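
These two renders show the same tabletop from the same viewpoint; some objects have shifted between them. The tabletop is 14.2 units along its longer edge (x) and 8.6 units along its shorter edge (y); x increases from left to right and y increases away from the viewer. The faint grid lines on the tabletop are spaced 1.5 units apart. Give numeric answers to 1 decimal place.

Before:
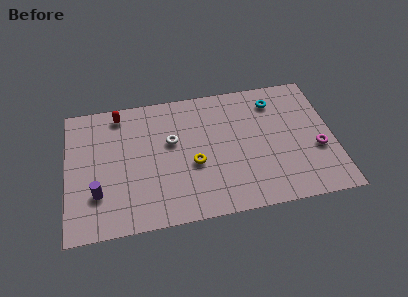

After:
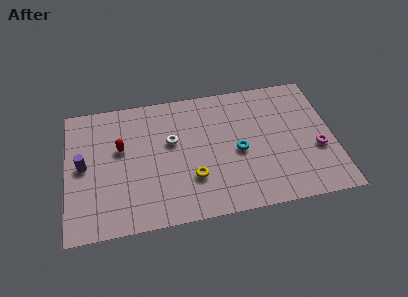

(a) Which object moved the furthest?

the cyan torus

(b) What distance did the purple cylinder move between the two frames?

2.0

The purple cylinder was near (1.6, 2.5) before and (0.9, 4.4) after, so it travelled √(0.7² + 1.9²) ≈ 2.0 units.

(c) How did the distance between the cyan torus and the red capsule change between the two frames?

-2.0

Before: roughly 8.3 units apart; after: 6.3. That's 2.0 units closer together.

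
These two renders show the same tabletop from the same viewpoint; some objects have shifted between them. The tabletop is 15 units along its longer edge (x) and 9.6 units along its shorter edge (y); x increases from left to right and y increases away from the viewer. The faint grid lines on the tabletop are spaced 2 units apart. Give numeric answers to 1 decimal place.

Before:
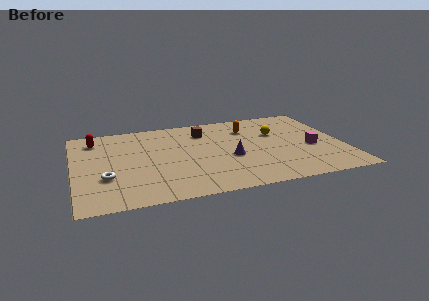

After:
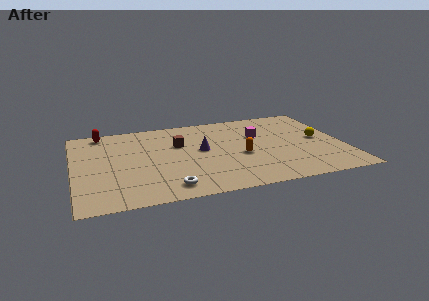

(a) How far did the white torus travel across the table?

3.8

From (1.7, 3.2) to (5.0, 1.4), the white torus covered √(3.3² + 1.8²) ≈ 3.8 units.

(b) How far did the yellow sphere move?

2.6

The yellow sphere moved from about (11.4, 6.2) to (13.7, 4.9), a distance of √(2.3² + 1.3²) ≈ 2.6.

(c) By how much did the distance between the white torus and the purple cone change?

-2.6

Before: roughly 6.9 units apart; after: 4.3. That's 2.6 units closer together.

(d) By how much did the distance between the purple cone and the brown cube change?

-2.1

The distance was about 3.7 in the first image and 1.6 in the second, so they moved 2.1 units closer together.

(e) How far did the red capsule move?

0.9

The red capsule moved from about (1.3, 7.8) to (1.7, 8.6), a distance of √(0.4² + 0.8²) ≈ 0.9.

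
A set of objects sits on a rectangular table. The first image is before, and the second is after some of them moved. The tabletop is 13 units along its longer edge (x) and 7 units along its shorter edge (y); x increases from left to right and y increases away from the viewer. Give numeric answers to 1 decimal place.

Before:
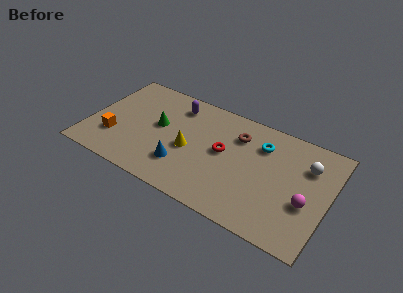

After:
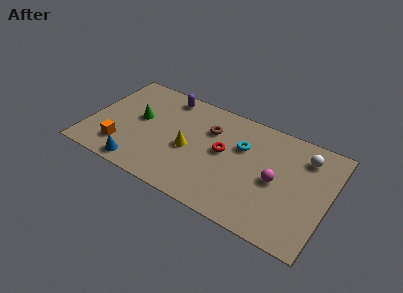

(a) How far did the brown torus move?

1.5

From (7.9, 5.2) to (6.4, 4.9), the brown torus covered √(1.5² + 0.3²) ≈ 1.5 units.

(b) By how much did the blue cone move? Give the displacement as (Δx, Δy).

(-2.2, -1.1)

From the two frames, the blue cone sits at roughly (5.3, 1.9) before and (3.1, 0.8) after.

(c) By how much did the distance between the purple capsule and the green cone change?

+0.6

Before: roughly 1.9 units apart; after: 2.5. That's 0.6 units further apart.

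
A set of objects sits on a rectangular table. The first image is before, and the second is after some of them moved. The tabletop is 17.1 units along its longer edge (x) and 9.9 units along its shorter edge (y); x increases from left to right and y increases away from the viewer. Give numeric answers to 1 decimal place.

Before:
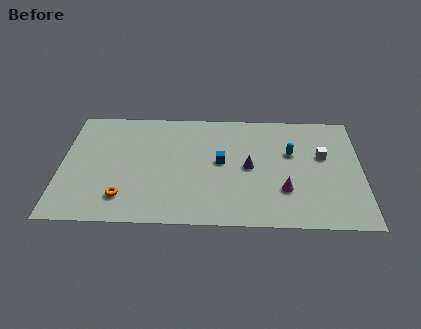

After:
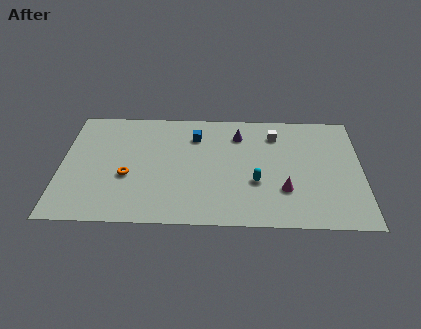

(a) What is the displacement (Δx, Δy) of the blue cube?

(-1.5, 2.2)

From the two frames, the blue cube sits at roughly (9.1, 5.3) before and (7.6, 7.5) after.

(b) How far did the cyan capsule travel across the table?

3.3

From (13.1, 6.2) to (11.1, 3.6), the cyan capsule covered √(2.0² + 2.6²) ≈ 3.3 units.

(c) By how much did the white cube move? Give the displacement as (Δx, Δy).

(-2.7, 1.8)

The white cube started near (14.9, 6.0) and ended near (12.2, 7.8).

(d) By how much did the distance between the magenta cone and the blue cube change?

+2.5

They were about 4.3 units apart before and 6.8 after — 2.5 units further apart.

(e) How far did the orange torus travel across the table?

1.8

The orange torus moved from about (3.6, 2.1) to (3.8, 3.9), a distance of √(0.2² + 1.8²) ≈ 1.8.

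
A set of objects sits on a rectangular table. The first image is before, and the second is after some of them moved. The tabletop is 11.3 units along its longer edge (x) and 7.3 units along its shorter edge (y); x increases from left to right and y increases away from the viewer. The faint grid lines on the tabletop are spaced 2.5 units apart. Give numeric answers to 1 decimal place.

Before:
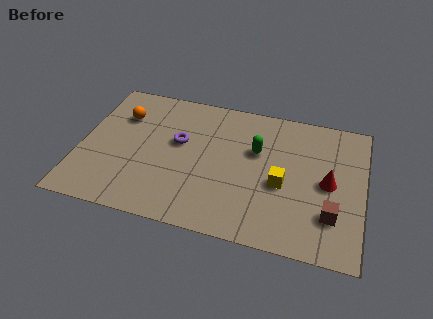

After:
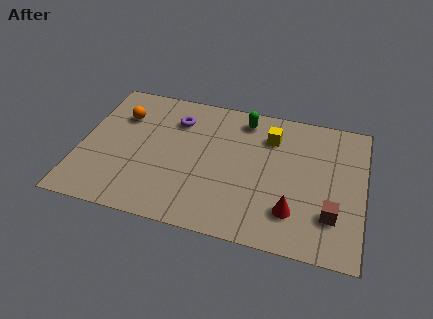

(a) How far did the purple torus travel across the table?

1.2

The purple torus moved from about (3.9, 4.3) to (3.7, 5.5), a distance of √(0.2² + 1.2²) ≈ 1.2.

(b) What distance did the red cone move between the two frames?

2.2

From (9.9, 3.6) to (8.6, 1.8), the red cone covered √(1.3² + 1.8²) ≈ 2.2 units.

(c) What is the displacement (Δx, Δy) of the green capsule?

(-0.6, 1.6)

From the two frames, the green capsule sits at roughly (7.0, 4.6) before and (6.4, 6.2) after.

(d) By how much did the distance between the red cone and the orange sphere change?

-0.7

Before: roughly 8.6 units apart; after: 7.9. That's 0.7 units closer together.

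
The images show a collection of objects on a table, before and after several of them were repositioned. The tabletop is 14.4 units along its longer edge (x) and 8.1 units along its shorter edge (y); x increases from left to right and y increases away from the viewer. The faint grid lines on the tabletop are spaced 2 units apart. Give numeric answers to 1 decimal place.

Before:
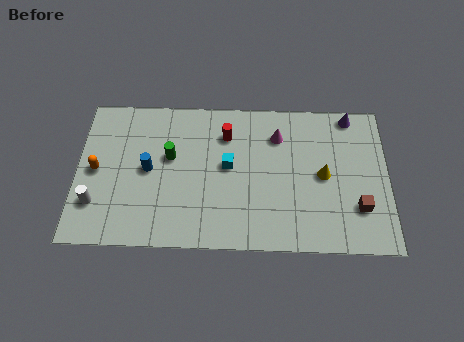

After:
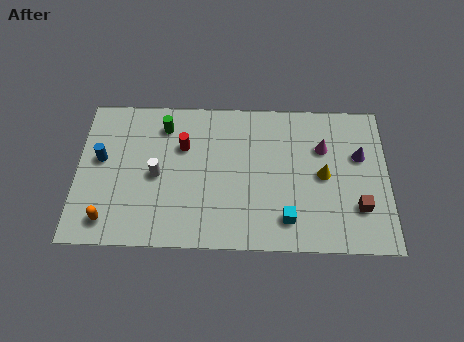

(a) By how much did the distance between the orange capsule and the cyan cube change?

+2.1

Before: roughly 6.1 units apart; after: 8.2. That's 2.1 units further apart.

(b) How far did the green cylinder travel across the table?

1.7

From (4.3, 4.8) to (4.0, 6.5), the green cylinder covered √(0.3² + 1.7²) ≈ 1.7 units.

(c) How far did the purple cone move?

2.2

From (12.7, 7.3) to (13.1, 5.1), the purple cone covered √(0.4² + 2.2²) ≈ 2.2 units.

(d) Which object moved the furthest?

the cyan cube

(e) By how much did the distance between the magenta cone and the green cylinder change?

+2.3

The distance was about 5.2 in the first image and 7.5 in the second, so they moved 2.3 units further apart.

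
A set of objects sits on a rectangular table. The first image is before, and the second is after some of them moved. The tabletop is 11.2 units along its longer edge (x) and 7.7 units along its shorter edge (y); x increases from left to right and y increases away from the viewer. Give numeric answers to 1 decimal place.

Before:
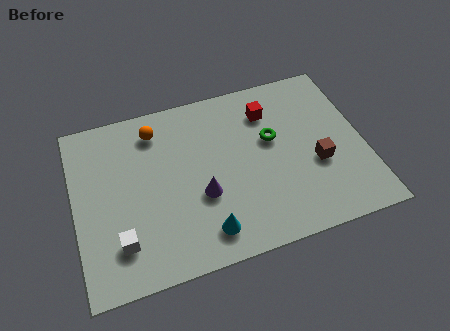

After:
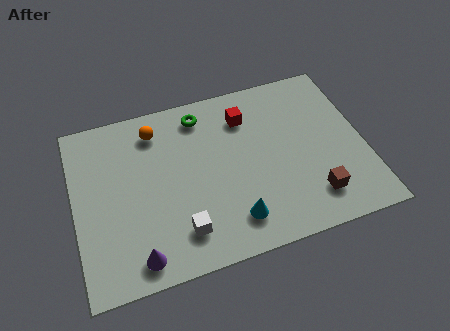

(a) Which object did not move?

the orange sphere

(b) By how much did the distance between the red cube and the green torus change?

+0.5

The distance was about 1.3 in the first image and 1.8 in the second, so they moved 0.5 units further apart.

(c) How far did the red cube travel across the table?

0.9

The red cube moved from about (7.7, 5.9) to (6.8, 5.9), a distance of √(0.9² + 0.0²) ≈ 0.9.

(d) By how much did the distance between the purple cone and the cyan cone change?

+2.1

Before: roughly 1.6 units apart; after: 3.7. That's 2.1 units further apart.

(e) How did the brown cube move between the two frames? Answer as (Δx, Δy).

(-0.3, -1.4)

The brown cube was at about (9.3, 3.0) and moved to about (9.0, 1.6).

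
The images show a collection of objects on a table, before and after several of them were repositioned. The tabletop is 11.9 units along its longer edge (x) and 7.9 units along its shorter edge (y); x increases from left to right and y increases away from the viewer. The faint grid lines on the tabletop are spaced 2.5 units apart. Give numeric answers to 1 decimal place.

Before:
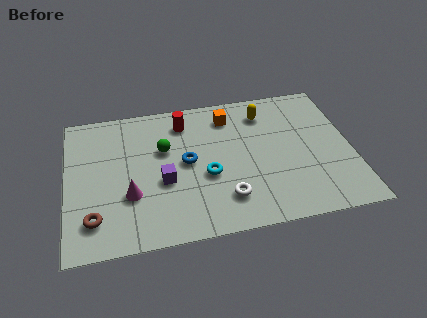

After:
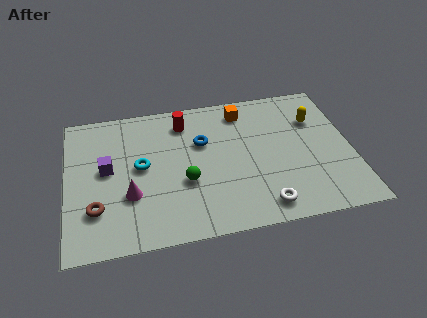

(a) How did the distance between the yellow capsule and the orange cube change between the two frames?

+1.7

Before: roughly 1.5 units apart; after: 3.2. That's 1.7 units further apart.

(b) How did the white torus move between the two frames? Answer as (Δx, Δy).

(1.5, -0.7)

The white torus was at about (6.5, 1.8) and moved to about (8.0, 1.1).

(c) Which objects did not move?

the red cylinder and the magenta cone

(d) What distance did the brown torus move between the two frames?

0.5

The brown torus was near (1.1, 1.7) before and (1.2, 2.2) after, so it travelled √(0.1² + 0.5²) ≈ 0.5 units.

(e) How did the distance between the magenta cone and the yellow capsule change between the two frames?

+1.6

The distance was about 6.8 in the first image and 8.4 in the second, so they moved 1.6 units further apart.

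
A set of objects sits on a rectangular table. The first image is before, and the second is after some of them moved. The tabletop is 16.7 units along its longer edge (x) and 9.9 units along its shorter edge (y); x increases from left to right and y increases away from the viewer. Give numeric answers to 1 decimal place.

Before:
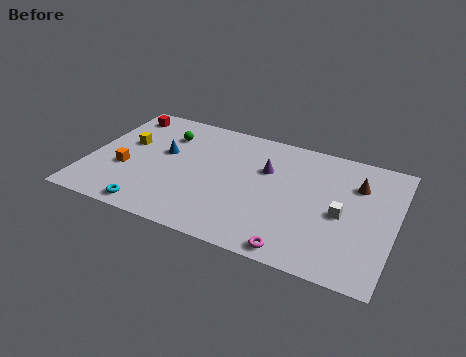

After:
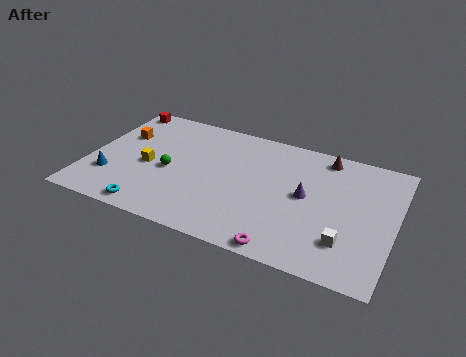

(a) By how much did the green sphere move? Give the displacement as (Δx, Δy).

(0.6, -3.0)

From the two frames, the green sphere sits at roughly (3.9, 7.4) before and (4.5, 4.4) after.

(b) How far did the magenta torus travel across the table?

0.6

The magenta torus moved from about (11.8, 0.9) to (11.2, 0.8), a distance of √(0.6² + 0.1²) ≈ 0.6.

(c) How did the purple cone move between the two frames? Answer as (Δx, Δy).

(2.3, -1.3)

The purple cone was at about (9.6, 6.5) and moved to about (11.9, 5.2).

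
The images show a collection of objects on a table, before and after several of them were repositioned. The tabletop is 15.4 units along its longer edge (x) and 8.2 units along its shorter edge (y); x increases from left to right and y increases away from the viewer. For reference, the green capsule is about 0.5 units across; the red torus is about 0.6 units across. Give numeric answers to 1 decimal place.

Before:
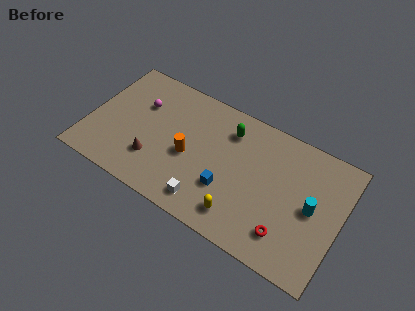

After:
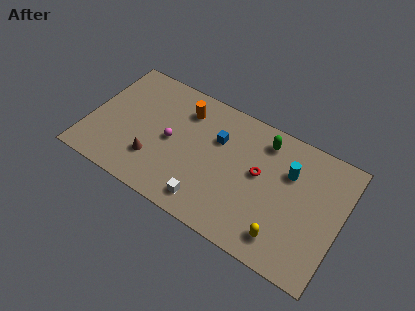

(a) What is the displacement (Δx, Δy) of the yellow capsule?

(2.6, 0.0)

The yellow capsule was at about (9.7, 1.5) and moved to about (12.3, 1.5).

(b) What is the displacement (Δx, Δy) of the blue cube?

(-1.0, 2.8)

The blue cube started near (8.7, 2.7) and ended near (7.7, 5.5).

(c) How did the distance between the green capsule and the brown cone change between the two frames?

+1.9

Before: roughly 5.8 units apart; after: 7.7. That's 1.9 units further apart.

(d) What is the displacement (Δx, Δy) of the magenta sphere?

(2.1, -1.5)

The magenta sphere was at about (2.9, 5.5) and moved to about (5.0, 4.0).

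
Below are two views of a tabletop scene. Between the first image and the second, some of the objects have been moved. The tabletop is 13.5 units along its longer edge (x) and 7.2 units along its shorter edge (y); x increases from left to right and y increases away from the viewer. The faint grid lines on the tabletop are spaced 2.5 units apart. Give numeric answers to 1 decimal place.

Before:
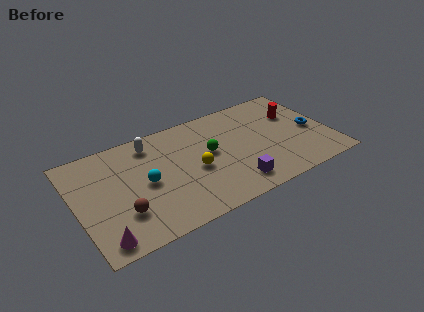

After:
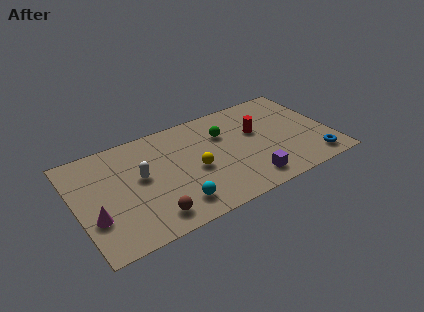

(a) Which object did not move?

the yellow sphere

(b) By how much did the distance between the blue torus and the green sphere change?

+0.3

They were about 5.5 units apart before and 5.8 after — 0.3 units further apart.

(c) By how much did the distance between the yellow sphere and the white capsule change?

-0.5

Before: roughly 3.4 units apart; after: 2.9. That's 0.5 units closer together.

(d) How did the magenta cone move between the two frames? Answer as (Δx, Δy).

(-0.2, 1.5)

The magenta cone was at about (1.0, 0.9) and moved to about (0.8, 2.4).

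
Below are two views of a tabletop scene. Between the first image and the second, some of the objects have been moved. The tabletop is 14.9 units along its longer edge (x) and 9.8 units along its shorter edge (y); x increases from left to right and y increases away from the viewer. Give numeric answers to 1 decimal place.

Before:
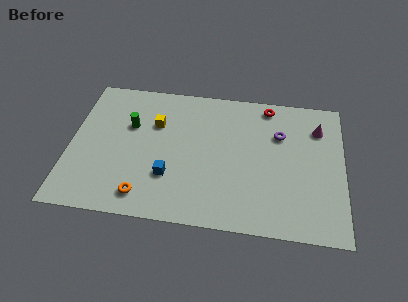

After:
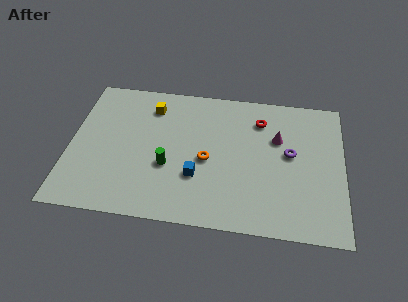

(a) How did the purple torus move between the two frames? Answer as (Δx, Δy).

(0.6, -1.3)

The purple torus started near (11.4, 6.7) and ended near (12.0, 5.4).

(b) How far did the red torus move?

1.2

The red torus was near (10.7, 8.7) before and (10.3, 7.6) after, so it travelled √(0.4² + 1.1²) ≈ 1.2 units.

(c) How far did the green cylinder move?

3.4

The green cylinder was near (3.2, 6.3) before and (5.4, 3.7) after, so it travelled √(2.2² + 2.6²) ≈ 3.4 units.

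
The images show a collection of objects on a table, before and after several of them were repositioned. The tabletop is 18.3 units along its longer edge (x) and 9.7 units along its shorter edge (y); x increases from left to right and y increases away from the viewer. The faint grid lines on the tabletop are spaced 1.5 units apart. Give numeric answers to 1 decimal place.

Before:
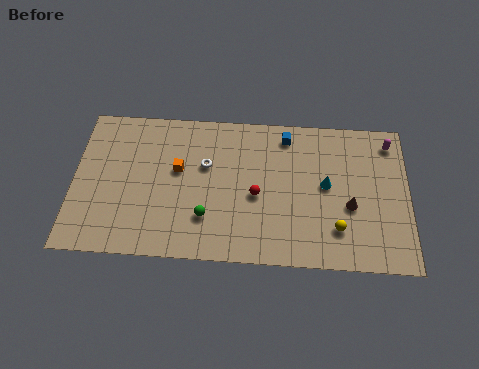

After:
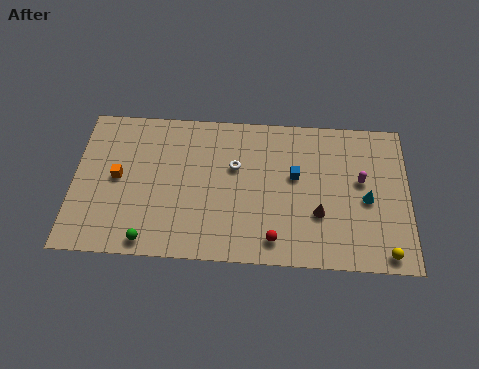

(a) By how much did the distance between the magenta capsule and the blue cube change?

-2.1

Before: roughly 5.7 units apart; after: 3.6. That's 2.1 units closer together.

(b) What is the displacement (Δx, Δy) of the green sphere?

(-3.1, -1.7)

From the two frames, the green sphere sits at roughly (7.3, 2.7) before and (4.2, 1.0) after.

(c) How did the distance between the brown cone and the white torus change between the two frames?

-2.8

They were about 8.2 units apart before and 5.4 after — 2.8 units closer together.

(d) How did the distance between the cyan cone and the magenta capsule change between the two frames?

-3.4

The distance was about 4.6 in the first image and 1.2 in the second, so they moved 3.4 units closer together.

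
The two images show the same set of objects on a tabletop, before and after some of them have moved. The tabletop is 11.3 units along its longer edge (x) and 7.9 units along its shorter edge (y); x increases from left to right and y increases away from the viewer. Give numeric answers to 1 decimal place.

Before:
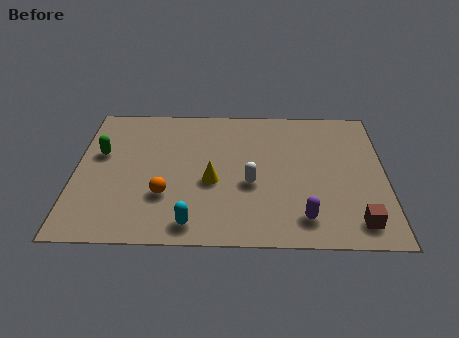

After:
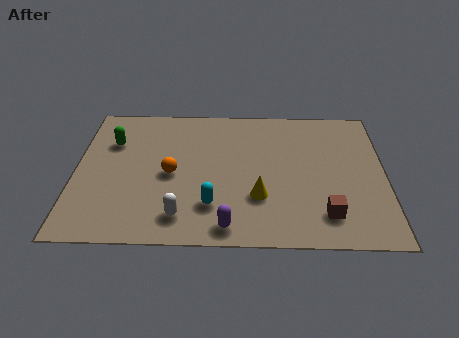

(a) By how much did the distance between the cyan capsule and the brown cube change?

-1.8

They were about 5.9 units apart before and 4.1 after — 1.8 units closer together.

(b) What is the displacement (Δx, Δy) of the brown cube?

(-1.1, 0.4)

From the two frames, the brown cube sits at roughly (10.2, 1.2) before and (9.1, 1.6) after.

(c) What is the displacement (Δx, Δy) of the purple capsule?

(-2.7, -0.5)

The purple capsule started near (8.3, 1.4) and ended near (5.6, 0.9).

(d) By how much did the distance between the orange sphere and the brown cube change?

-1.0

The distance was about 7.0 in the first image and 6.0 in the second, so they moved 1.0 units closer together.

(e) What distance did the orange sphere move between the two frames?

1.2

The orange sphere moved from about (3.3, 2.5) to (3.5, 3.7), a distance of √(0.2² + 1.2²) ≈ 1.2.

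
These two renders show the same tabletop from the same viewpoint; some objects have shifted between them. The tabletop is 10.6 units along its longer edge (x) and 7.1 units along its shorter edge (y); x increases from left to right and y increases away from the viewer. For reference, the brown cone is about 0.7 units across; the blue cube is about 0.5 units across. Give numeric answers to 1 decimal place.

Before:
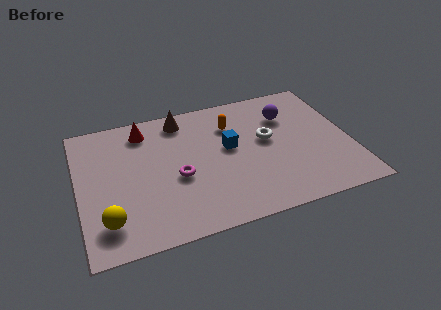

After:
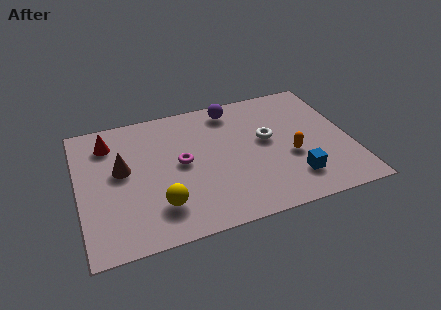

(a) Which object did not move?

the white torus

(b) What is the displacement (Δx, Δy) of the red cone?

(-1.4, -0.3)

The red cone was at about (2.7, 5.9) and moved to about (1.3, 5.6).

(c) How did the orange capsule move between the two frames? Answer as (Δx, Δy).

(2.1, -2.4)

The orange capsule started near (6.1, 5.2) and ended near (8.2, 2.8).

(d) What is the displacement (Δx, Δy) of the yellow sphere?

(2.0, 0.2)

The yellow sphere started near (1.0, 1.5) and ended near (3.0, 1.7).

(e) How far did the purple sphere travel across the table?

2.3

The purple sphere moved from about (8.3, 5.1) to (6.2, 6.1), a distance of √(2.1² + 1.0²) ≈ 2.3.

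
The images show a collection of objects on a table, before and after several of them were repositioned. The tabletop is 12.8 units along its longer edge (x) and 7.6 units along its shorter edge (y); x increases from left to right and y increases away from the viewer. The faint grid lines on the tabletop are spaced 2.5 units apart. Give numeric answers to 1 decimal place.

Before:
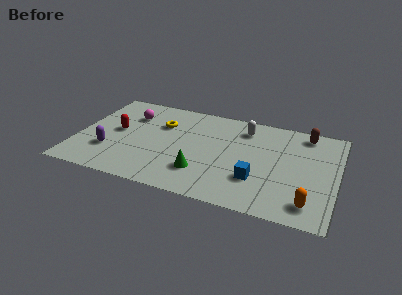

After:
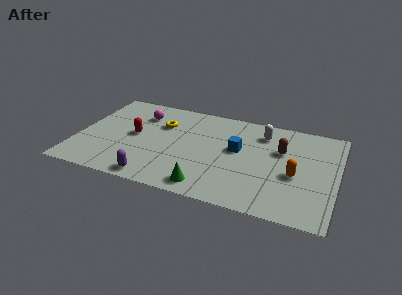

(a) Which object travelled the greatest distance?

the purple capsule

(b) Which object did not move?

the yellow torus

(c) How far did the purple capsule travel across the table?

2.8

From (1.7, 2.3) to (4.1, 0.8), the purple capsule covered √(2.4² + 1.5²) ≈ 2.8 units.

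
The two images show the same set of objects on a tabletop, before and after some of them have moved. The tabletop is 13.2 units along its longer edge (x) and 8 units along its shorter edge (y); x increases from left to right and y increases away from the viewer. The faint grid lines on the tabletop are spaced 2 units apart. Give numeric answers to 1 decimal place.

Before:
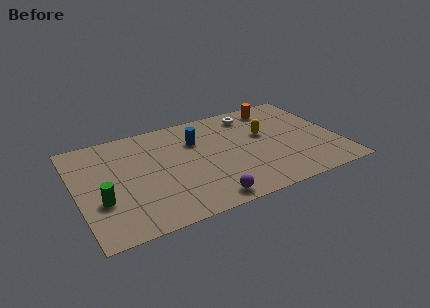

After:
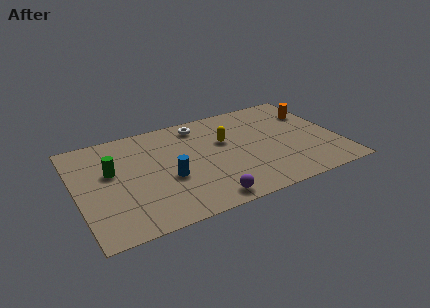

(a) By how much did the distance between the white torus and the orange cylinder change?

+4.6

The distance was about 1.3 in the first image and 5.9 in the second, so they moved 4.6 units further apart.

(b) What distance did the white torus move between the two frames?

2.7

From (9.2, 6.7) to (6.5, 6.8), the white torus covered √(2.7² + 0.1²) ≈ 2.7 units.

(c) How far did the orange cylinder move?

2.1

The orange cylinder was near (10.5, 6.8) before and (12.3, 5.7) after, so it travelled √(1.8² + 1.1²) ≈ 2.1 units.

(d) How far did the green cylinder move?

2.1

The green cylinder was near (1.1, 2.8) before and (1.8, 4.8) after, so it travelled √(0.7² + 2.0²) ≈ 2.1 units.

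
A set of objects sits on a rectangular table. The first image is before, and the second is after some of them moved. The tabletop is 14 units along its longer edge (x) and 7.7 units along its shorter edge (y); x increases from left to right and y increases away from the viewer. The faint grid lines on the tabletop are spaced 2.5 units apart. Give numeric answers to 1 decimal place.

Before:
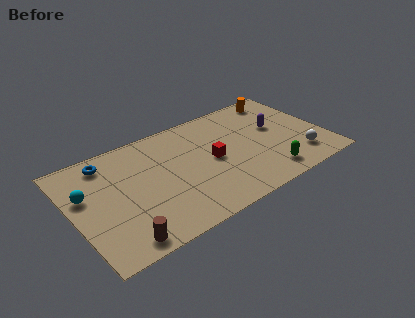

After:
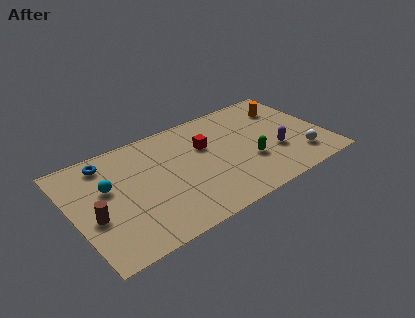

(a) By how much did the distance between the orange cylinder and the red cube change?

-0.5

The distance was about 5.4 in the first image and 4.9 in the second, so they moved 0.5 units closer together.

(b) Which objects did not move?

the white sphere and the blue torus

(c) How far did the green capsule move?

1.6

From (10.4, 1.3) to (9.6, 2.7), the green capsule covered √(0.8² + 1.4²) ≈ 1.6 units.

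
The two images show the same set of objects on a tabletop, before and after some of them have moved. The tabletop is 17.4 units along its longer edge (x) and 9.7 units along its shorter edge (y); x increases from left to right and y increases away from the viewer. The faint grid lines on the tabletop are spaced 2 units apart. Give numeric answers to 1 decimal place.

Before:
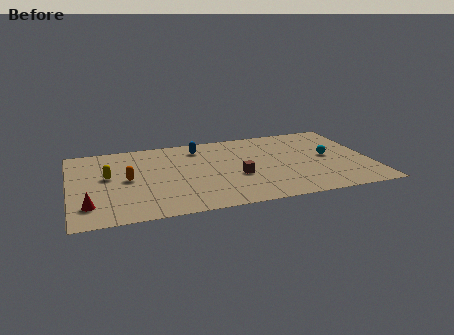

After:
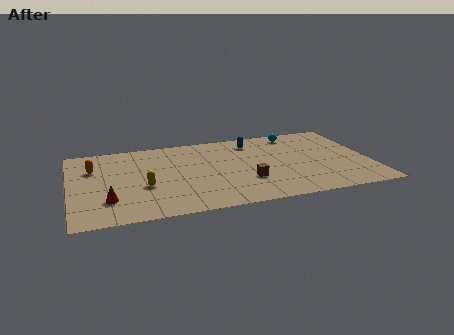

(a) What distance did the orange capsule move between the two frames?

2.6

From (3.3, 4.9) to (1.4, 6.7), the orange capsule covered √(1.9² + 1.8²) ≈ 2.6 units.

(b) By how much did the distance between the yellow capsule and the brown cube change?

-1.7

They were about 7.6 units apart before and 5.9 after — 1.7 units closer together.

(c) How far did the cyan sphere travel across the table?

3.8

The cyan sphere moved from about (15.0, 5.0) to (13.4, 8.4), a distance of √(1.6² + 3.4²) ≈ 3.8.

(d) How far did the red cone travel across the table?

1.2

The red cone moved from about (1.0, 2.2) to (2.1, 2.6), a distance of √(1.1² + 0.4²) ≈ 1.2.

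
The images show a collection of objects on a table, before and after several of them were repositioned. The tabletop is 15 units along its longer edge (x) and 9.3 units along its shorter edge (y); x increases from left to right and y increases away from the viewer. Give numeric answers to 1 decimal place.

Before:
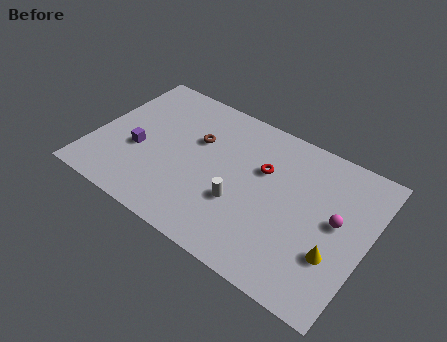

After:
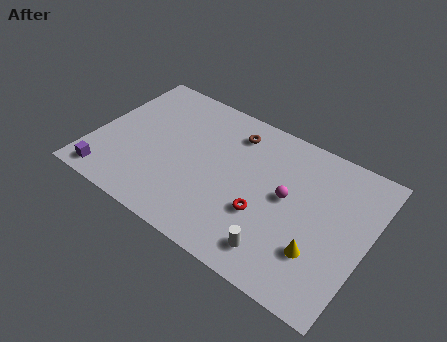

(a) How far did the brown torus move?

2.3

From (5.4, 6.0) to (7.2, 7.5), the brown torus covered √(1.8² + 1.5²) ≈ 2.3 units.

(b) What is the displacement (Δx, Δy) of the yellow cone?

(-0.8, -0.3)

The yellow cone was at about (13.5, 3.0) and moved to about (12.7, 2.7).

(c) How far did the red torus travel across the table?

2.7

The red torus moved from about (9.1, 6.0) to (9.6, 3.3), a distance of √(0.5² + 2.7²) ≈ 2.7.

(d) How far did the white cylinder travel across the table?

2.9

The white cylinder moved from about (8.3, 3.3) to (10.7, 1.6), a distance of √(2.4² + 1.7²) ≈ 2.9.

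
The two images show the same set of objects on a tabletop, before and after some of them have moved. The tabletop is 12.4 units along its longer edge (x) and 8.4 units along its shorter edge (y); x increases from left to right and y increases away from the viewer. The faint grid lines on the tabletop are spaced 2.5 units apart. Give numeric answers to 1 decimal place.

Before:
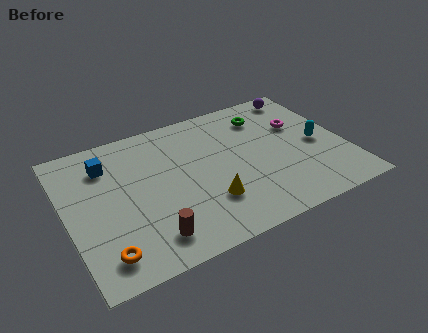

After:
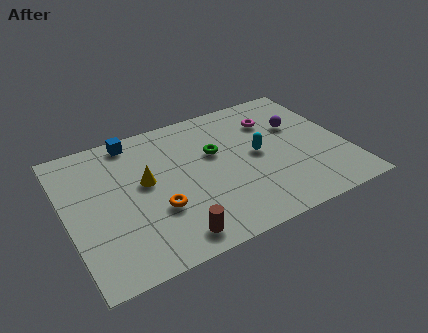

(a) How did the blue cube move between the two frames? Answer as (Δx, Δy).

(1.3, 1.1)

The blue cube started near (2.0, 6.4) and ended near (3.3, 7.5).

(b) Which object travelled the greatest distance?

the yellow cone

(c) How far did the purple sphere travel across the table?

2.1

From (11.1, 7.4) to (10.5, 5.4), the purple sphere covered √(0.6² + 2.0²) ≈ 2.1 units.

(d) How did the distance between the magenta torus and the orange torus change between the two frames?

-3.5

The distance was about 10.1 in the first image and 6.6 in the second, so they moved 3.5 units closer together.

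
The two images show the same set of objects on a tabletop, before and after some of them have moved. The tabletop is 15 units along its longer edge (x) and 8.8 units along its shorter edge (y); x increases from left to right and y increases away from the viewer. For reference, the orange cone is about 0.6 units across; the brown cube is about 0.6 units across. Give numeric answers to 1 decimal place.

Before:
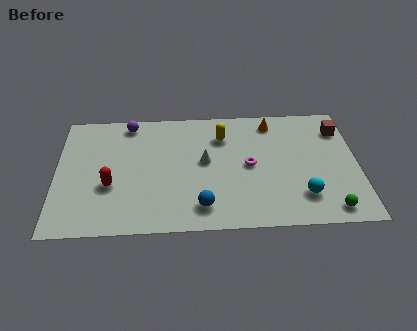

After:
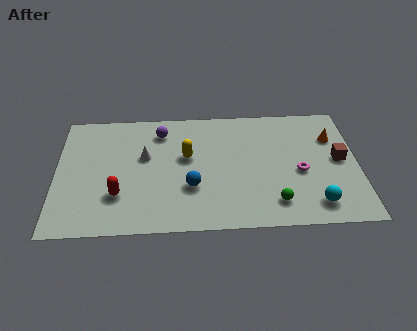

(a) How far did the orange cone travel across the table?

3.3

From (10.8, 7.5) to (13.8, 6.2), the orange cone covered √(3.0² + 1.3²) ≈ 3.3 units.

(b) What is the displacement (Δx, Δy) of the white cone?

(-3.0, 0.5)

The white cone started near (7.4, 4.8) and ended near (4.4, 5.3).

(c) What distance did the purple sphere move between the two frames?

1.7

From (3.6, 7.8) to (5.2, 7.1), the purple sphere covered √(1.6² + 0.7²) ≈ 1.7 units.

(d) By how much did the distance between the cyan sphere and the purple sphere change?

-0.9

Before: roughly 10.3 units apart; after: 9.4. That's 0.9 units closer together.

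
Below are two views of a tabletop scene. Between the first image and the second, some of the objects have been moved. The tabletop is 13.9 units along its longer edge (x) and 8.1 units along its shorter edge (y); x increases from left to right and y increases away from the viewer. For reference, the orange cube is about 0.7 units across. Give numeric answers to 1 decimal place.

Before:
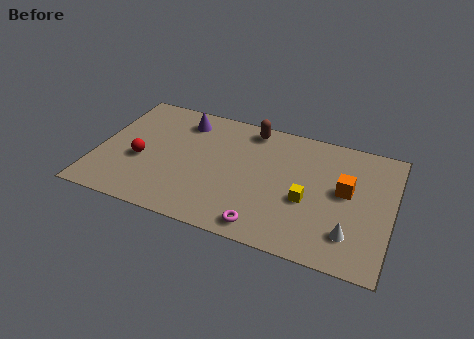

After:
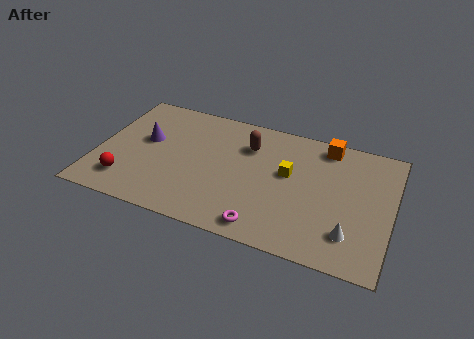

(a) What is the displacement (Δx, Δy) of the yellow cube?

(-1.0, 1.4)

The yellow cube started near (10.0, 3.3) and ended near (9.0, 4.7).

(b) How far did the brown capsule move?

1.2

The brown capsule was near (7.0, 7.1) before and (7.0, 5.9) after, so it travelled √(0.0² + 1.2²) ≈ 1.2 units.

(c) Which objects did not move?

the magenta torus and the white cone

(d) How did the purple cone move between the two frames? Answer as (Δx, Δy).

(-1.6, -1.9)

The purple cone was at about (3.8, 6.6) and moved to about (2.2, 4.7).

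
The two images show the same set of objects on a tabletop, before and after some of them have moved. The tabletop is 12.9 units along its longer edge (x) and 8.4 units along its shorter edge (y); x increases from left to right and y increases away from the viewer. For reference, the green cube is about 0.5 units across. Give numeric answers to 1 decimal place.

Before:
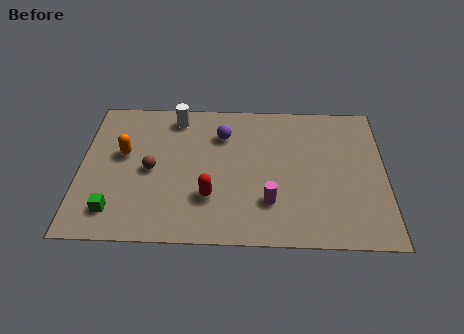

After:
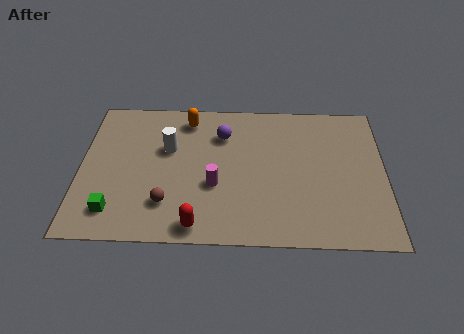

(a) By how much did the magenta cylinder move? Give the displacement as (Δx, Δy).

(-2.3, 0.9)

From the two frames, the magenta cylinder sits at roughly (8.0, 2.3) before and (5.7, 3.2) after.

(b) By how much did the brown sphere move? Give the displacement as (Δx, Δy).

(0.7, -1.9)

The brown sphere started near (3.0, 4.0) and ended near (3.7, 2.1).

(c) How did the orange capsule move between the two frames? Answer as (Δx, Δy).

(2.7, 2.2)

The orange capsule was at about (1.8, 4.9) and moved to about (4.5, 7.1).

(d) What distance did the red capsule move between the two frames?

1.7

The red capsule moved from about (5.5, 2.5) to (5.0, 0.9), a distance of √(0.5² + 1.6²) ≈ 1.7.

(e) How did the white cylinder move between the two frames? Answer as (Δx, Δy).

(-0.3, -1.9)

From the two frames, the white cylinder sits at roughly (4.0, 7.2) before and (3.7, 5.3) after.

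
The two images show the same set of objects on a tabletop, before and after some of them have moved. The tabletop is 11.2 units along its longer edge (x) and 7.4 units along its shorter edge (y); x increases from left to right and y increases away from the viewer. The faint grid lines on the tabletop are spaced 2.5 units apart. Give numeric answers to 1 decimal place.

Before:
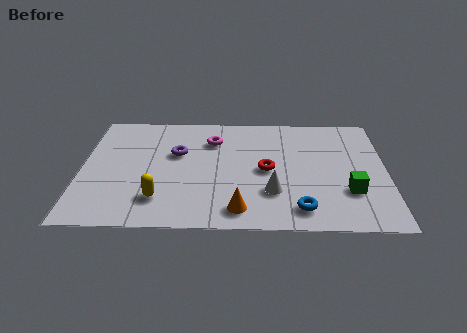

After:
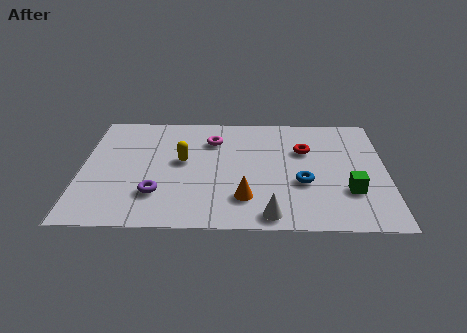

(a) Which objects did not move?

the green cube and the magenta torus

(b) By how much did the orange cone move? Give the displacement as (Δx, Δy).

(0.2, 0.7)

The orange cone started near (5.8, 1.1) and ended near (6.0, 1.8).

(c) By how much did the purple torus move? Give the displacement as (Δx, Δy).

(-0.7, -2.6)

From the two frames, the purple torus sits at roughly (3.5, 4.6) before and (2.8, 2.0) after.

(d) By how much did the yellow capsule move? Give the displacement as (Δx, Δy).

(0.8, 2.4)

From the two frames, the yellow capsule sits at roughly (2.9, 1.7) before and (3.7, 4.1) after.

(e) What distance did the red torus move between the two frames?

1.9

From (6.8, 3.6) to (8.2, 4.9), the red torus covered √(1.4² + 1.3²) ≈ 1.9 units.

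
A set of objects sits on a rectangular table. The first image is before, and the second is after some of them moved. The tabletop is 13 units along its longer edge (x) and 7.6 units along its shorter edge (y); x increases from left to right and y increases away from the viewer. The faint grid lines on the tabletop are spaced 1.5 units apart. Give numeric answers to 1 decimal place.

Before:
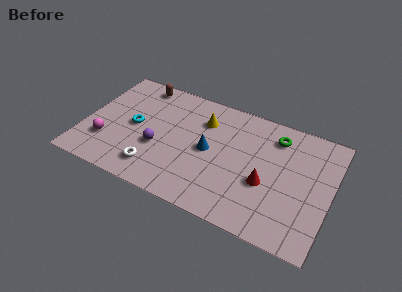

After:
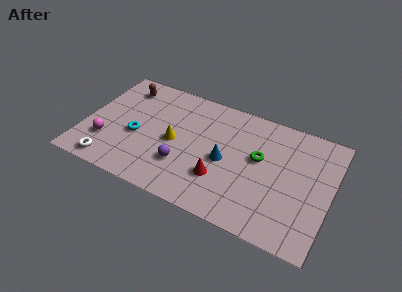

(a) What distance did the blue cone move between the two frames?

0.9

The blue cone moved from about (6.6, 3.8) to (7.5, 3.5), a distance of √(0.9² + 0.3²) ≈ 0.9.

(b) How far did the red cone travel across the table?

2.4

The red cone moved from about (9.7, 3.0) to (7.4, 2.3), a distance of √(2.3² + 0.7²) ≈ 2.4.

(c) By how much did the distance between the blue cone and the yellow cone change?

+0.8

The distance was about 1.9 in the first image and 2.7 in the second, so they moved 0.8 units further apart.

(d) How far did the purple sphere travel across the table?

1.5

The purple sphere moved from about (4.0, 2.9) to (5.4, 2.3), a distance of √(1.4² + 0.6²) ≈ 1.5.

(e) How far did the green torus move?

1.8

The green torus moved from about (9.9, 6.1) to (9.2, 4.4), a distance of √(0.7² + 1.7²) ≈ 1.8.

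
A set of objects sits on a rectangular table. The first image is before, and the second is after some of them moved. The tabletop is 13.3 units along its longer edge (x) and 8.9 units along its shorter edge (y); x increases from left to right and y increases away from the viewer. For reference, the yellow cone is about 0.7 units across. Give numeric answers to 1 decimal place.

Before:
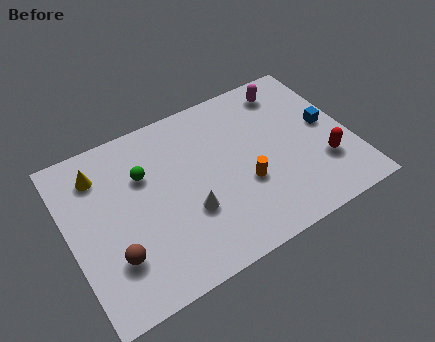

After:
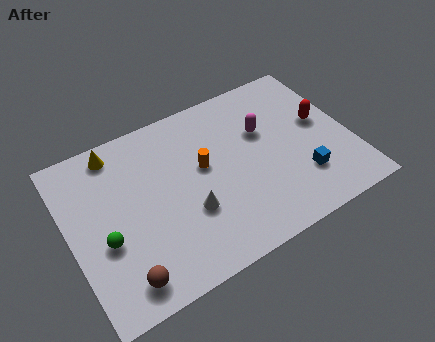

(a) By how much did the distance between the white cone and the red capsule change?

+0.6

The distance was about 6.4 in the first image and 7.0 in the second, so they moved 0.6 units further apart.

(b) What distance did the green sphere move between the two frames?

3.3

The green sphere was near (3.7, 6.0) before and (1.5, 3.5) after, so it travelled √(2.2² + 2.5²) ≈ 3.3 units.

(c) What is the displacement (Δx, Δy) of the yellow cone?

(0.9, 0.8)

From the two frames, the yellow cone sits at roughly (1.7, 7.0) before and (2.6, 7.8) after.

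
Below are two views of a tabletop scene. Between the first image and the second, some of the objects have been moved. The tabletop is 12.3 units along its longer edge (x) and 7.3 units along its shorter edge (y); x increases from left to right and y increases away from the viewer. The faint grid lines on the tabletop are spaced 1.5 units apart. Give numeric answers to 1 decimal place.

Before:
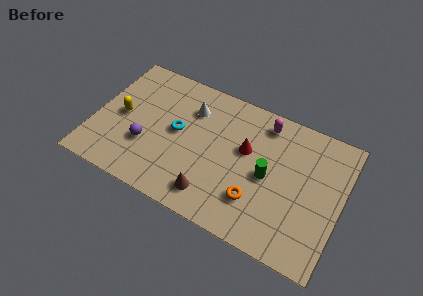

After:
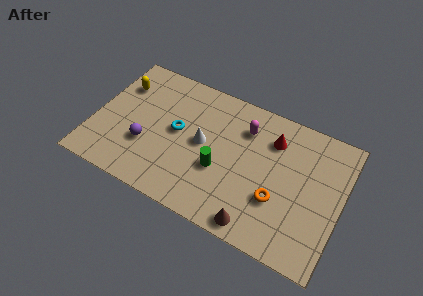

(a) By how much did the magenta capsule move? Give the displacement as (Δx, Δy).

(-0.9, -0.7)

From the two frames, the magenta capsule sits at roughly (8.2, 6.2) before and (7.3, 5.5) after.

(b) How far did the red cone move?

1.6

The red cone moved from about (7.5, 4.4) to (8.7, 5.5), a distance of √(1.2² + 1.1²) ≈ 1.6.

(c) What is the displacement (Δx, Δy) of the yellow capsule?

(-0.3, 1.7)

From the two frames, the yellow capsule sits at roughly (1.3, 3.6) before and (1.0, 5.3) after.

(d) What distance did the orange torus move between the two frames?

1.1

The orange torus moved from about (8.3, 2.0) to (9.3, 2.5), a distance of √(1.0² + 0.5²) ≈ 1.1.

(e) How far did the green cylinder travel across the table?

2.4

The green cylinder was near (8.7, 3.5) before and (6.4, 2.8) after, so it travelled √(2.3² + 0.7²) ≈ 2.4 units.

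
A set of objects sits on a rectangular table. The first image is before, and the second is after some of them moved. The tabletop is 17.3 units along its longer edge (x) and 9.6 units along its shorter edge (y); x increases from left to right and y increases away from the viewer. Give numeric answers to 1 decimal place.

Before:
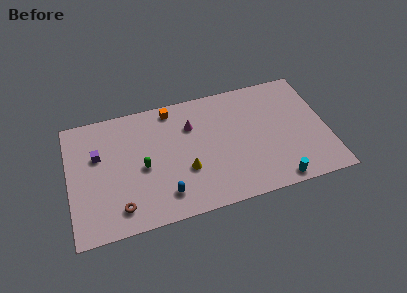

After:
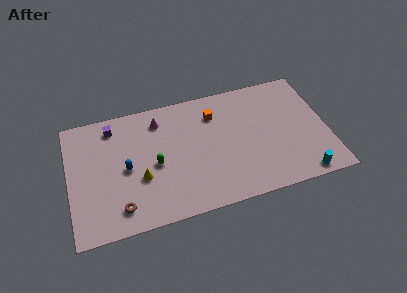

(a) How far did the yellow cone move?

3.0

The yellow cone moved from about (7.7, 3.4) to (4.7, 3.6), a distance of √(3.0² + 0.2²) ≈ 3.0.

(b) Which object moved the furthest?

the blue capsule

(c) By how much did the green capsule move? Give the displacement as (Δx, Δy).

(0.8, 0.0)

The green capsule was at about (4.9, 4.4) and moved to about (5.7, 4.4).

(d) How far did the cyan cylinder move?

1.7

The cyan cylinder moved from about (13.6, 0.9) to (15.3, 0.9), a distance of √(1.7² + 0.0²) ≈ 1.7.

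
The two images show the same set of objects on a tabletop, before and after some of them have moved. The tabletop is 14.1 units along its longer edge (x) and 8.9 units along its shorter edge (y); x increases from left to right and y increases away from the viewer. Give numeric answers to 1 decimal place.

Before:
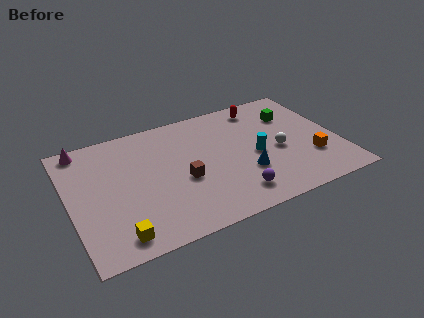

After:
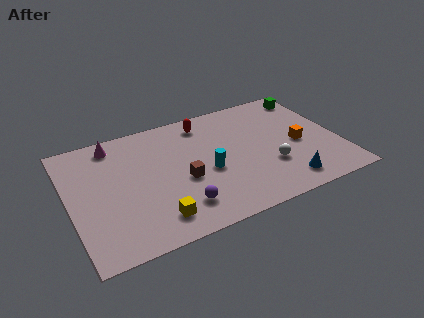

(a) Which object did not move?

the brown cube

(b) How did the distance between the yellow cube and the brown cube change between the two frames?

-1.8

The distance was about 4.5 in the first image and 2.7 in the second, so they moved 1.8 units closer together.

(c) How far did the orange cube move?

1.4

From (12.5, 2.7) to (12.0, 4.0), the orange cube covered √(0.5² + 1.3²) ≈ 1.4 units.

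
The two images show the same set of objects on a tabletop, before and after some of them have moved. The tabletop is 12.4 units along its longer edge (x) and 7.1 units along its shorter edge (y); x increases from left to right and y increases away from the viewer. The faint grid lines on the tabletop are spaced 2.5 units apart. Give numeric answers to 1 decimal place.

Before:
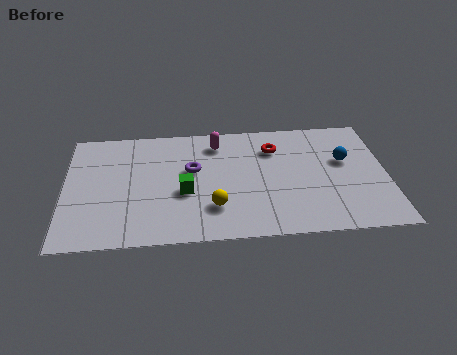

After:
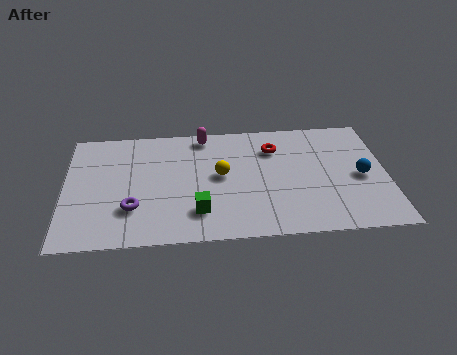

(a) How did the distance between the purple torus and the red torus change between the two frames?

+3.0

Before: roughly 3.4 units apart; after: 6.4. That's 3.0 units further apart.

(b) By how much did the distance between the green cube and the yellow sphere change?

+0.8

They were about 1.5 units apart before and 2.3 after — 0.8 units further apart.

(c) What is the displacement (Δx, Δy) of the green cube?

(0.5, -1.2)

The green cube was at about (4.6, 2.9) and moved to about (5.1, 1.7).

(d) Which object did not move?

the red torus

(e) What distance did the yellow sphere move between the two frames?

1.9

The yellow sphere moved from about (5.7, 1.9) to (6.0, 3.8), a distance of √(0.3² + 1.9²) ≈ 1.9.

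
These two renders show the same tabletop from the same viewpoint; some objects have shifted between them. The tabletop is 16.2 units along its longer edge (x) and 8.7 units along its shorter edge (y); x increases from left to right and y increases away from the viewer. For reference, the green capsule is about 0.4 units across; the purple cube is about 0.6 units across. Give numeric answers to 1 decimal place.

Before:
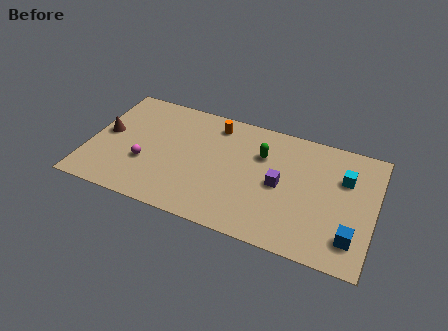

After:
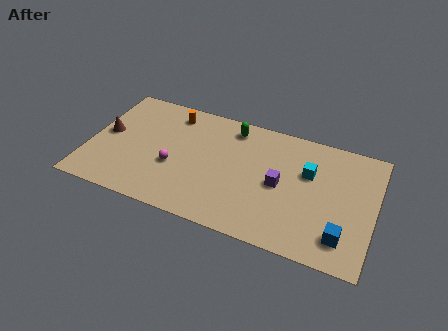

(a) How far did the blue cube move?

0.5

From (15.1, 1.9) to (14.6, 1.8), the blue cube covered √(0.5² + 0.1²) ≈ 0.5 units.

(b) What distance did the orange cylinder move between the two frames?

2.5

The orange cylinder was near (6.9, 7.3) before and (4.4, 7.3) after, so it travelled √(2.5² + 0.0²) ≈ 2.5 units.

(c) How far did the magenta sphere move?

1.6

The magenta sphere was near (3.3, 3.1) before and (4.9, 3.4) after, so it travelled √(1.6² + 0.3²) ≈ 1.6 units.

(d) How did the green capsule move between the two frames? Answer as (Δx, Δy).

(-1.8, 1.4)

The green capsule started near (9.7, 6.0) and ended near (7.9, 7.4).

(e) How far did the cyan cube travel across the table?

2.0

The cyan cube was near (14.4, 5.9) before and (12.4, 5.6) after, so it travelled √(2.0² + 0.3²) ≈ 2.0 units.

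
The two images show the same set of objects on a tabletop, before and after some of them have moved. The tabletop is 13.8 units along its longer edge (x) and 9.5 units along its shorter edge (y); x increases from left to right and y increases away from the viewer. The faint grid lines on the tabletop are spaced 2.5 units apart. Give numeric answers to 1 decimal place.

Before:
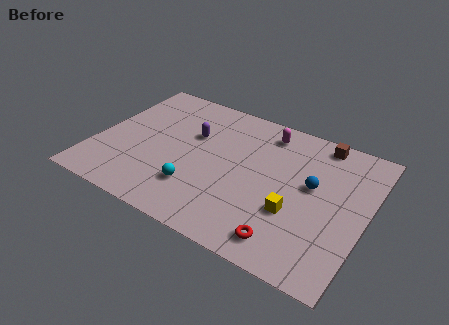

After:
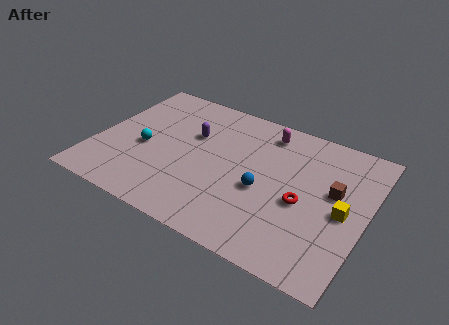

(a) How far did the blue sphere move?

2.7

From (11.0, 5.4) to (8.7, 4.0), the blue sphere covered √(2.3² + 1.4²) ≈ 2.7 units.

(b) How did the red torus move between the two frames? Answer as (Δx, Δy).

(0.4, 2.7)

The red torus started near (10.3, 1.4) and ended near (10.7, 4.1).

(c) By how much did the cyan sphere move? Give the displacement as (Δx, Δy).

(-3.0, 1.6)

The cyan sphere was at about (5.5, 2.5) and moved to about (2.5, 4.1).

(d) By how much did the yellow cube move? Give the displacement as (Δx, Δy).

(2.3, 1.1)

From the two frames, the yellow cube sits at roughly (10.4, 3.3) before and (12.7, 4.4) after.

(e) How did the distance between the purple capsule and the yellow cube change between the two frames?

+1.8

Before: roughly 6.4 units apart; after: 8.2. That's 1.8 units further apart.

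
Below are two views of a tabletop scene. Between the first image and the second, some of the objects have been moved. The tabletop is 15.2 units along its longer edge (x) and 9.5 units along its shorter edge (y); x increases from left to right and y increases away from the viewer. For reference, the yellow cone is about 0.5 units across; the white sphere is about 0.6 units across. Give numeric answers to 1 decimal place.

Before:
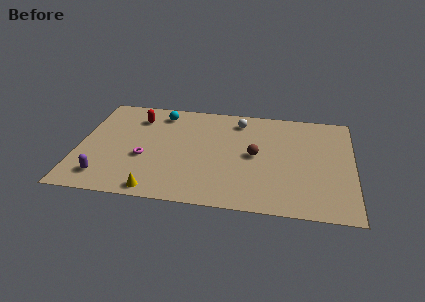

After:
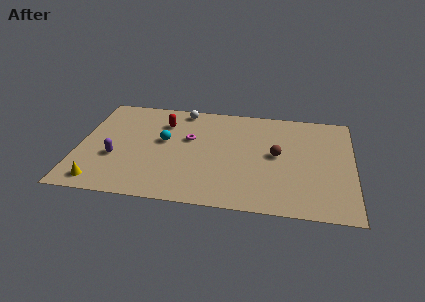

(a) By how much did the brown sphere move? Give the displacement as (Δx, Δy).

(1.2, 0.2)

The brown sphere started near (9.8, 4.8) and ended near (11.0, 5.0).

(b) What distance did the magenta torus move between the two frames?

3.2

The magenta torus was near (3.7, 3.7) before and (6.1, 5.8) after, so it travelled √(2.4² + 2.1²) ≈ 3.2 units.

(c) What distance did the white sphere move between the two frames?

3.3

The white sphere moved from about (8.8, 7.9) to (5.6, 8.5), a distance of √(3.2² + 0.6²) ≈ 3.3.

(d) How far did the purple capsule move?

1.9

The purple capsule moved from about (1.6, 1.7) to (2.1, 3.5), a distance of √(0.5² + 1.8²) ≈ 1.9.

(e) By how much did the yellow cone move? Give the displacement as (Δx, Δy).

(-3.1, 0.3)

The yellow cone was at about (4.5, 0.9) and moved to about (1.4, 1.2).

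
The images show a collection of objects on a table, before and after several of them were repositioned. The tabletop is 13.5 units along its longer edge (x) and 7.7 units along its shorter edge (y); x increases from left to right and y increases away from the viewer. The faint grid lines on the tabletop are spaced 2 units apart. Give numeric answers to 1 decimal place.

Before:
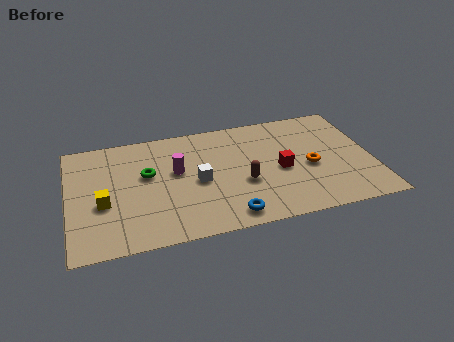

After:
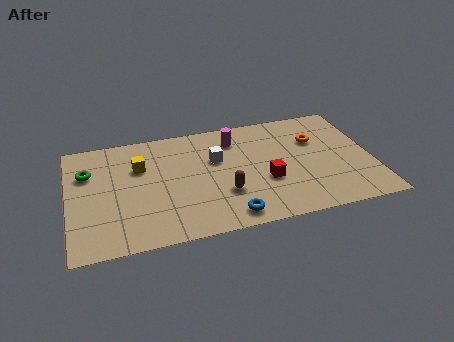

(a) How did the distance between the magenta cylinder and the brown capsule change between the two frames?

+0.4

The distance was about 3.3 in the first image and 3.7 in the second, so they moved 0.4 units further apart.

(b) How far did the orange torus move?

1.8

The orange torus moved from about (10.7, 3.4) to (11.1, 5.2), a distance of √(0.4² + 1.8²) ≈ 1.8.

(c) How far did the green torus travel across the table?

2.7

The green torus was near (3.5, 4.6) before and (0.9, 5.3) after, so it travelled √(2.6² + 0.7²) ≈ 2.7 units.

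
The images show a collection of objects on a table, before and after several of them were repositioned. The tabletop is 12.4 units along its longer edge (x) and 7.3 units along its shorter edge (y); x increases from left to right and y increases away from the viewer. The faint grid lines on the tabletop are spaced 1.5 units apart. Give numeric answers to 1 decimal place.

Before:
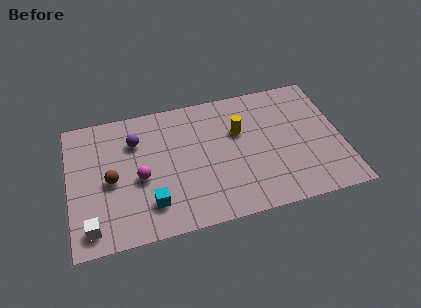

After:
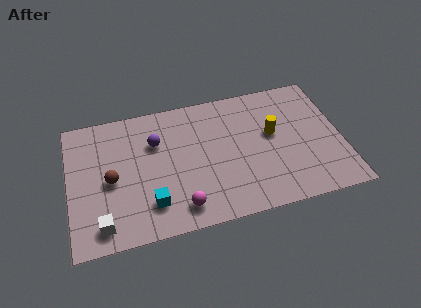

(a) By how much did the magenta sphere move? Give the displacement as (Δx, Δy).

(1.7, -2.0)

From the two frames, the magenta sphere sits at roughly (3.2, 3.2) before and (4.9, 1.2) after.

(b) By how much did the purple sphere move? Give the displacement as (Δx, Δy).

(0.9, -0.3)

The purple sphere started near (3.1, 5.3) and ended near (4.0, 5.0).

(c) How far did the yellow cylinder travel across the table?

1.6

The yellow cylinder moved from about (7.8, 4.7) to (9.3, 4.2), a distance of √(1.5² + 0.5²) ≈ 1.6.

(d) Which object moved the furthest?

the magenta sphere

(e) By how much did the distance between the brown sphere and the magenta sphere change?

+2.4

Before: roughly 1.3 units apart; after: 3.7. That's 2.4 units further apart.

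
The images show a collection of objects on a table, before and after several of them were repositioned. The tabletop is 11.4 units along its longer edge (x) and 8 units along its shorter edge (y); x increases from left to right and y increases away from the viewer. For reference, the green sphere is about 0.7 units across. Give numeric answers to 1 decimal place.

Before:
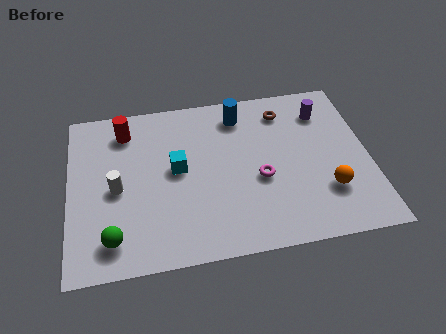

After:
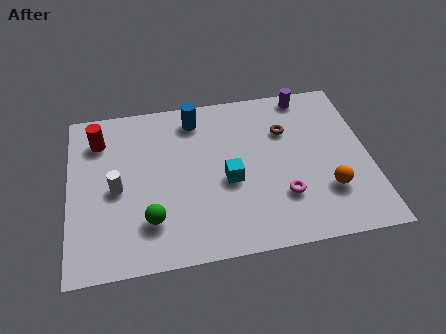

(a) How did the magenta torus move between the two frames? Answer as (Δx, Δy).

(0.8, -1.0)

The magenta torus was at about (7.2, 3.3) and moved to about (8.0, 2.3).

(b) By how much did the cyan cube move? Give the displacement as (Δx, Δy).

(1.9, -0.9)

The cyan cube was at about (4.1, 4.3) and moved to about (6.0, 3.4).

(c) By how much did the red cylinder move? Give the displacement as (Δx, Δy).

(-1.0, -0.3)

From the two frames, the red cylinder sits at roughly (2.2, 6.5) before and (1.2, 6.2) after.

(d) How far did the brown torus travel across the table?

1.0

From (8.3, 6.5) to (8.3, 5.5), the brown torus covered √(0.0² + 1.0²) ≈ 1.0 units.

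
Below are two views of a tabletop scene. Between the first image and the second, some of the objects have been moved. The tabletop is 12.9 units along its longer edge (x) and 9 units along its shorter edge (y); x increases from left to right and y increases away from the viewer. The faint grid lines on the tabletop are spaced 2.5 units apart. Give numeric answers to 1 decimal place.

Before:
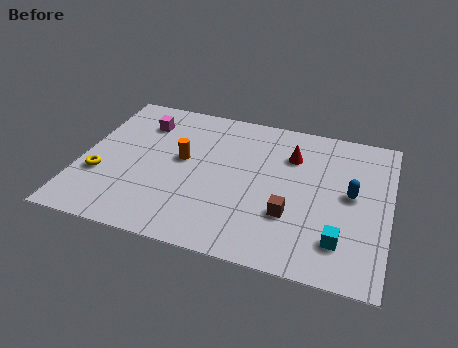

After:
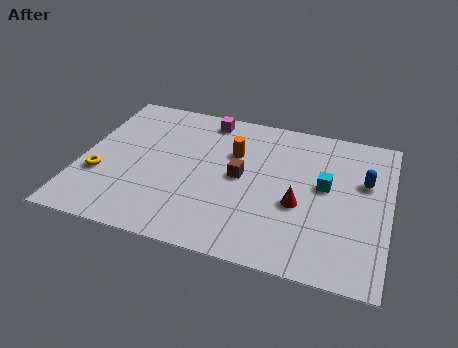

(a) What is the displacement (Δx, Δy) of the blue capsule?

(0.5, 0.9)

From the two frames, the blue capsule sits at roughly (11.3, 4.8) before and (11.8, 5.7) after.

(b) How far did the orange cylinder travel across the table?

2.3

The orange cylinder was near (4.2, 5.0) before and (6.3, 6.0) after, so it travelled √(2.1² + 1.0²) ≈ 2.3 units.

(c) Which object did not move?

the yellow torus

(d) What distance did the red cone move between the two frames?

2.9

The red cone was near (8.7, 6.5) before and (9.2, 3.6) after, so it travelled √(0.5² + 2.9²) ≈ 2.9 units.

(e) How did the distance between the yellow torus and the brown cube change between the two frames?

-2.0

Before: roughly 8.0 units apart; after: 6.0. That's 2.0 units closer together.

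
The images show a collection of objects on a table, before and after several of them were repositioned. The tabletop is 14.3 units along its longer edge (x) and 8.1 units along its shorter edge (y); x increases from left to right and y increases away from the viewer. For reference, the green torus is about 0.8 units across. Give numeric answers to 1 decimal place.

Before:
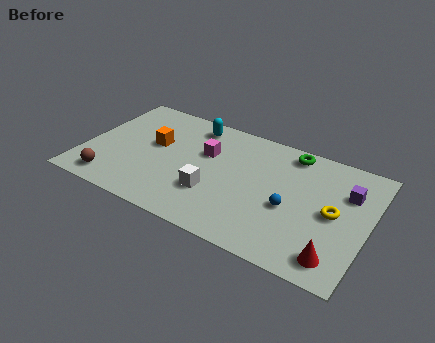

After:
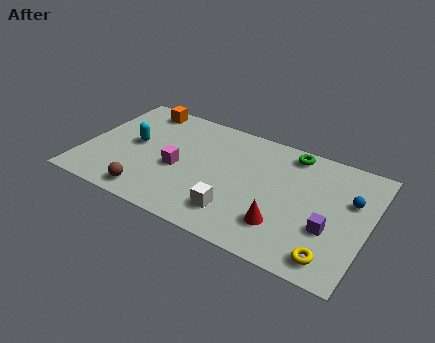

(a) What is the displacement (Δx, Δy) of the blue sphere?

(2.8, 1.8)

From the two frames, the blue sphere sits at roughly (10.5, 3.4) before and (13.3, 5.2) after.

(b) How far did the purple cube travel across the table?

2.8

The purple cube was near (13.1, 5.6) before and (12.5, 2.9) after, so it travelled √(0.6² + 2.7²) ≈ 2.8 units.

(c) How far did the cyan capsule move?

3.7

The cyan capsule was near (5.1, 6.9) before and (2.4, 4.3) after, so it travelled √(2.7² + 2.6²) ≈ 3.7 units.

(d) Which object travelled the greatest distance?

the cyan capsule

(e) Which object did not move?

the green torus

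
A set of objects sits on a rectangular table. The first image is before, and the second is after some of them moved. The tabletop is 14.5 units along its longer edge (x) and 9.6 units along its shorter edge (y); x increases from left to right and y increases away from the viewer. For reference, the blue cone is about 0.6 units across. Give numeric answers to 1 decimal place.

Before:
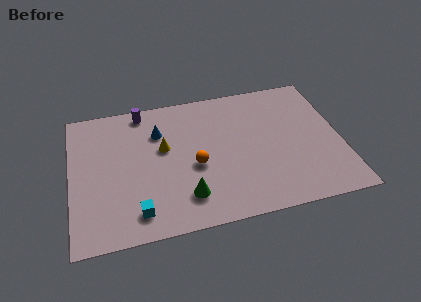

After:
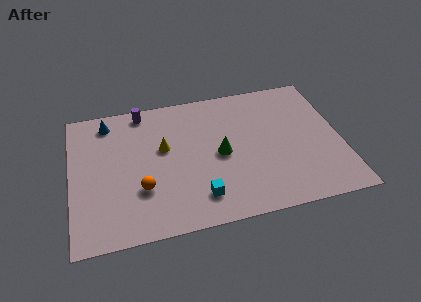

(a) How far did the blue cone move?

3.0

From (4.8, 6.9) to (2.1, 8.2), the blue cone covered √(2.7² + 1.3²) ≈ 3.0 units.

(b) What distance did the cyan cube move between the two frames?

3.3

The cyan cube moved from about (3.4, 1.6) to (6.7, 1.9), a distance of √(3.3² + 0.3²) ≈ 3.3.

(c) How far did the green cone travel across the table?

3.2

The green cone was near (6.0, 2.1) before and (8.0, 4.6) after, so it travelled √(2.0² + 2.5²) ≈ 3.2 units.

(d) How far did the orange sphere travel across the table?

3.1

The orange sphere moved from about (6.6, 4.1) to (3.7, 3.1), a distance of √(2.9² + 1.0²) ≈ 3.1.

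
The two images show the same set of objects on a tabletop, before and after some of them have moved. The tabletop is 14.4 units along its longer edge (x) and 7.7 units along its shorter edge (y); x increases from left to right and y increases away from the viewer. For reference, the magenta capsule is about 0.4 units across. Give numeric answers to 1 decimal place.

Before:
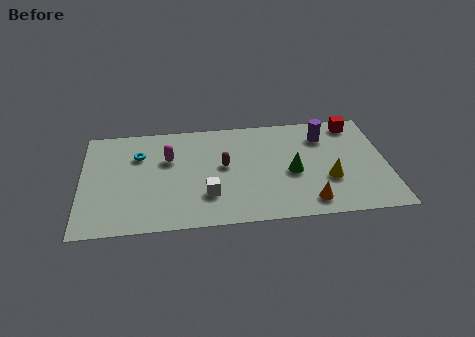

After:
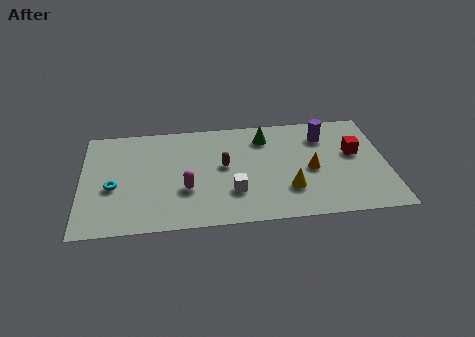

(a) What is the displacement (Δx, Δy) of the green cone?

(-1.2, 2.7)

From the two frames, the green cone sits at roughly (9.9, 3.4) before and (8.7, 6.1) after.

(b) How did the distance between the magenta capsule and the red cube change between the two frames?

-0.9

They were about 9.1 units apart before and 8.2 after — 0.9 units closer together.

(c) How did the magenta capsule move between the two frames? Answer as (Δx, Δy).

(0.8, -2.3)

From the two frames, the magenta capsule sits at roughly (4.1, 5.0) before and (4.9, 2.7) after.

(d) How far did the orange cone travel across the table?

2.3

The orange cone was near (10.6, 1.2) before and (10.8, 3.5) after, so it travelled √(0.2² + 2.3²) ≈ 2.3 units.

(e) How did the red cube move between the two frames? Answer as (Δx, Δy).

(-0.1, -2.2)

The red cube started near (13.0, 6.7) and ended near (12.9, 4.5).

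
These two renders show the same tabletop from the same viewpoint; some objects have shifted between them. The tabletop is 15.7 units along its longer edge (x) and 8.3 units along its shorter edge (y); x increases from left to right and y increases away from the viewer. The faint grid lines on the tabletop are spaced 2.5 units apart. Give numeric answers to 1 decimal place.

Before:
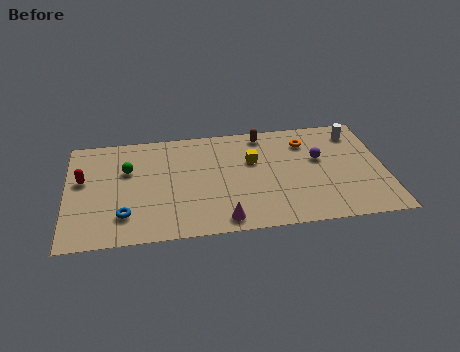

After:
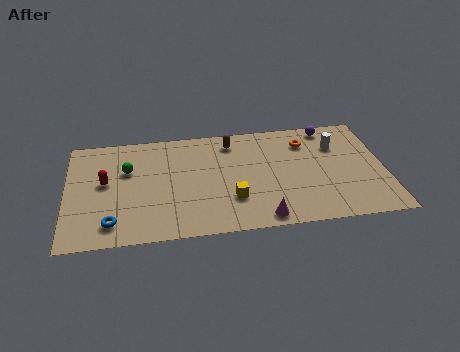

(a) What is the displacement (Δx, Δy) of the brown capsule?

(-1.6, -0.4)

The brown capsule started near (9.8, 7.3) and ended near (8.2, 6.9).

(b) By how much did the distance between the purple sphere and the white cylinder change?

-1.1

The distance was about 2.6 in the first image and 1.5 in the second, so they moved 1.1 units closer together.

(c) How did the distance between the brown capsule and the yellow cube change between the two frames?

+2.3

The distance was about 2.1 in the first image and 4.4 in the second, so they moved 2.3 units further apart.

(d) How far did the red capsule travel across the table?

1.1

The red capsule was near (0.8, 4.9) before and (1.9, 4.6) after, so it travelled √(1.1² + 0.3²) ≈ 1.1 units.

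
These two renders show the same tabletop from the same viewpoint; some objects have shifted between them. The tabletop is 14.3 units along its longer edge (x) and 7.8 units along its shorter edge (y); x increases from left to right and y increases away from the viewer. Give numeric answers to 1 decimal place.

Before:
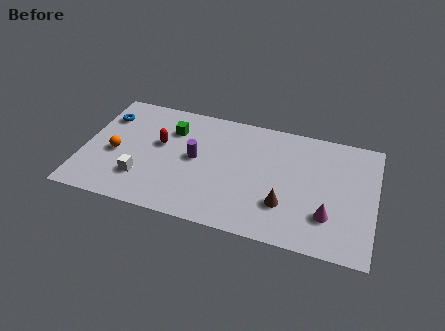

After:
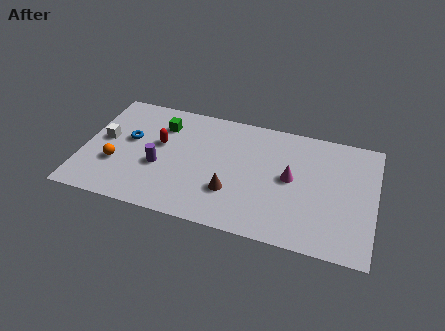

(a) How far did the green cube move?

0.5

The green cube was near (4.2, 5.7) before and (3.7, 5.9) after, so it travelled √(0.5² + 0.2²) ≈ 0.5 units.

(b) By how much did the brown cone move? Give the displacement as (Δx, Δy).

(-2.6, 0.1)

The brown cone was at about (10.0, 2.3) and moved to about (7.4, 2.4).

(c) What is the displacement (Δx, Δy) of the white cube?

(-2.0, 2.1)

The white cube started near (3.0, 2.1) and ended near (1.0, 4.2).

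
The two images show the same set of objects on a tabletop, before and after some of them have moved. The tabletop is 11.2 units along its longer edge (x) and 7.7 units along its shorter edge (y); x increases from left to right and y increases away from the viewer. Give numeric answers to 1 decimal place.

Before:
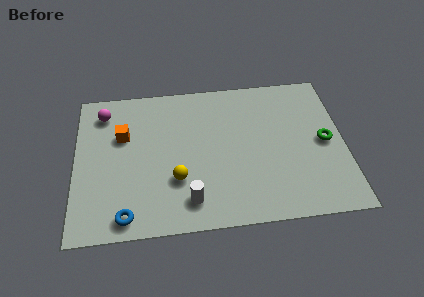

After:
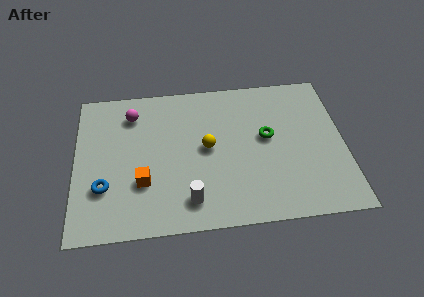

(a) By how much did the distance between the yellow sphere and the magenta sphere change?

-1.1

They were about 4.8 units apart before and 3.7 after — 1.1 units closer together.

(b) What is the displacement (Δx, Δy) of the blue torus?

(-0.9, 1.5)

The blue torus was at about (2.1, 0.9) and moved to about (1.2, 2.4).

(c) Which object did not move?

the white cylinder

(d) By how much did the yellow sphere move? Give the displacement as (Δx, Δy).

(1.3, 1.5)

The yellow sphere started near (4.2, 2.5) and ended near (5.5, 4.0).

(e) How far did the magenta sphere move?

1.2

The magenta sphere moved from about (1.2, 6.3) to (2.4, 6.1), a distance of √(1.2² + 0.2²) ≈ 1.2.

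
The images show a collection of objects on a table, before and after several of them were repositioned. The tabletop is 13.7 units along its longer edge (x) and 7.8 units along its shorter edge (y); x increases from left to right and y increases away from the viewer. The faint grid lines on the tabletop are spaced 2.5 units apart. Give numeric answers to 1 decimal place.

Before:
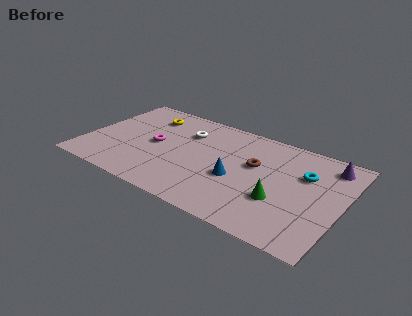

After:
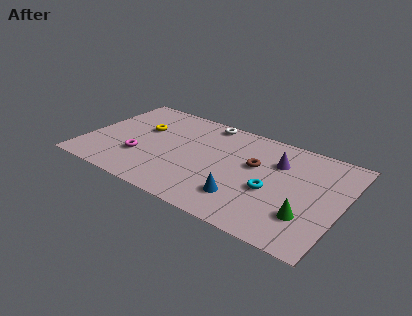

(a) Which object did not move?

the brown torus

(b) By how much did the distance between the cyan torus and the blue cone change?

-2.1

Before: roughly 3.9 units apart; after: 1.8. That's 2.1 units closer together.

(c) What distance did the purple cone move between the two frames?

2.8

The purple cone moved from about (12.7, 6.5) to (10.1, 5.5), a distance of √(2.6² + 1.0²) ≈ 2.8.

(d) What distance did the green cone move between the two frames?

1.6

From (10.6, 2.7) to (12.1, 2.2), the green cone covered √(1.5² + 0.5²) ≈ 1.6 units.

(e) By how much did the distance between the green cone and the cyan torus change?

-0.5

The distance was about 2.7 in the first image and 2.2 in the second, so they moved 0.5 units closer together.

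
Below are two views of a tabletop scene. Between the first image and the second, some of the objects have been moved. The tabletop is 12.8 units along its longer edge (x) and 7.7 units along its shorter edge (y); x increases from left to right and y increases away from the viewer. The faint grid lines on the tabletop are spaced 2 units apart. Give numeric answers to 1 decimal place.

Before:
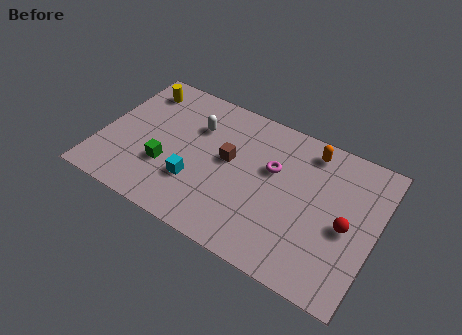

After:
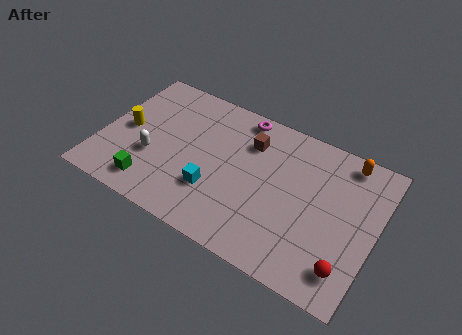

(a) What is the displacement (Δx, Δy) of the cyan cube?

(0.9, 0.0)

The cyan cube started near (4.6, 2.4) and ended near (5.5, 2.4).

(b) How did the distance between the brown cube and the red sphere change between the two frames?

+0.9

They were about 5.7 units apart before and 6.6 after — 0.9 units further apart.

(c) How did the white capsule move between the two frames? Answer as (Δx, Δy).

(-1.7, -2.6)

From the two frames, the white capsule sits at roughly (4.2, 5.4) before and (2.5, 2.8) after.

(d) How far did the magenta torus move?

2.8

The magenta torus was near (7.9, 4.8) before and (6.1, 6.9) after, so it travelled √(1.8² + 2.1²) ≈ 2.8 units.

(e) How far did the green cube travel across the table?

1.4

From (3.2, 2.6) to (2.7, 1.3), the green cube covered √(0.5² + 1.3²) ≈ 1.4 units.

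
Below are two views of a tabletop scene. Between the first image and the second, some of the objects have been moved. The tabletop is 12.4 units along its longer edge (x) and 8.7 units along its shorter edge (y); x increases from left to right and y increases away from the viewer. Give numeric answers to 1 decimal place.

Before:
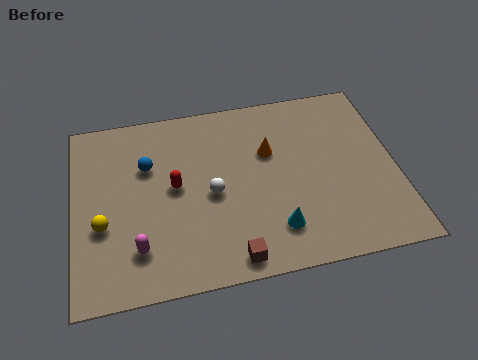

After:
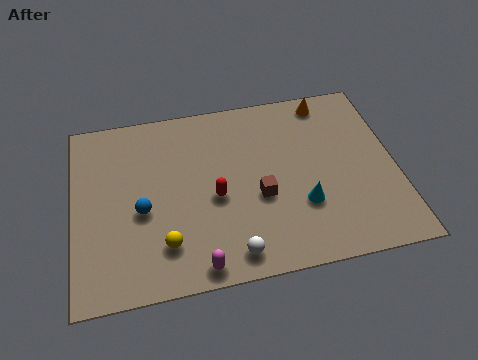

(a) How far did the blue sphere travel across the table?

2.1

From (2.9, 5.8) to (2.6, 3.7), the blue sphere covered √(0.3² + 2.1²) ≈ 2.1 units.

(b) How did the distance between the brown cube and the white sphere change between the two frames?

-0.5

Before: roughly 3.2 units apart; after: 2.7. That's 0.5 units closer together.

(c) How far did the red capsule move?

1.7

From (3.9, 4.6) to (5.4, 3.8), the red capsule covered √(1.5² + 0.8²) ≈ 1.7 units.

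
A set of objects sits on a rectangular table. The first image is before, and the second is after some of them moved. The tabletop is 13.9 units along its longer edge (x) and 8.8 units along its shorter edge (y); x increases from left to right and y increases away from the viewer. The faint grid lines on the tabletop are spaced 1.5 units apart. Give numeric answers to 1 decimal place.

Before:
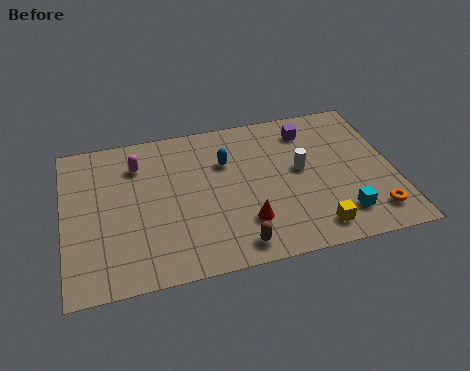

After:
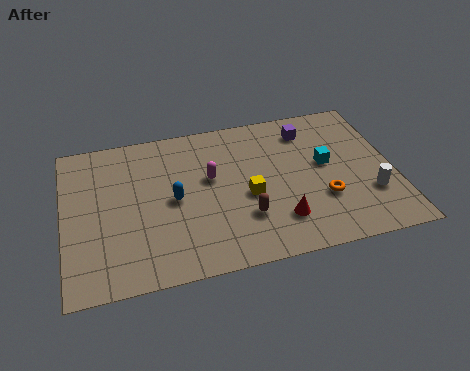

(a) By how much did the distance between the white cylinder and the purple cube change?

+2.6

Before: roughly 2.4 units apart; after: 5.0. That's 2.6 units further apart.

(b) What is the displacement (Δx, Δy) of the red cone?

(1.4, -0.2)

The red cone was at about (7.5, 2.3) and moved to about (8.9, 2.1).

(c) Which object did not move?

the purple cube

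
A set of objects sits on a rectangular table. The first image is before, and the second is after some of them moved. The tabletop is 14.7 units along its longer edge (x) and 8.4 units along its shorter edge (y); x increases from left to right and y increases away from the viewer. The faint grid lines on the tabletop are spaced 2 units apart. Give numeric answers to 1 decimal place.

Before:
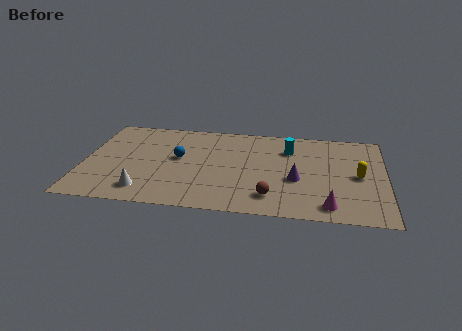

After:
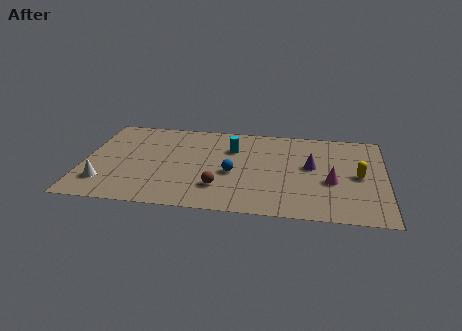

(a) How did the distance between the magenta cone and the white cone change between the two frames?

+2.2

The distance was about 8.9 in the first image and 11.1 in the second, so they moved 2.2 units further apart.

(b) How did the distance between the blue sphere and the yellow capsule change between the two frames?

-2.7

The distance was about 8.8 in the first image and 6.1 in the second, so they moved 2.7 units closer together.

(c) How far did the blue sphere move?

2.9

The blue sphere moved from about (4.6, 4.7) to (7.3, 3.6), a distance of √(2.7² + 1.1²) ≈ 2.9.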